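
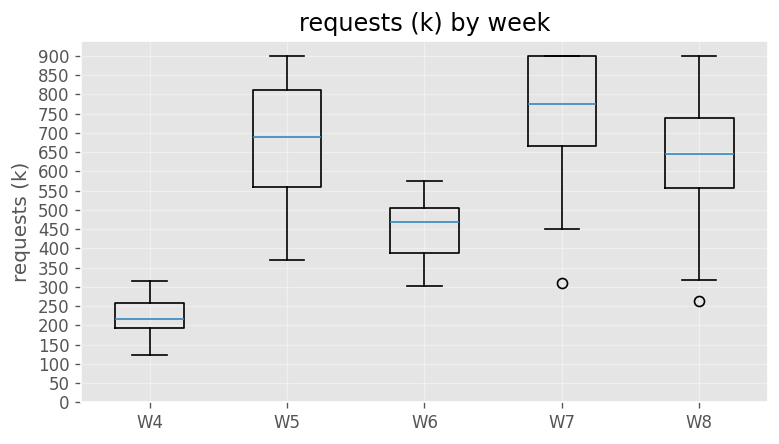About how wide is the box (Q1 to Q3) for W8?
Q3 ≈ 750, Q1 ≈ 550; IQR ≈ 200.

≈ 200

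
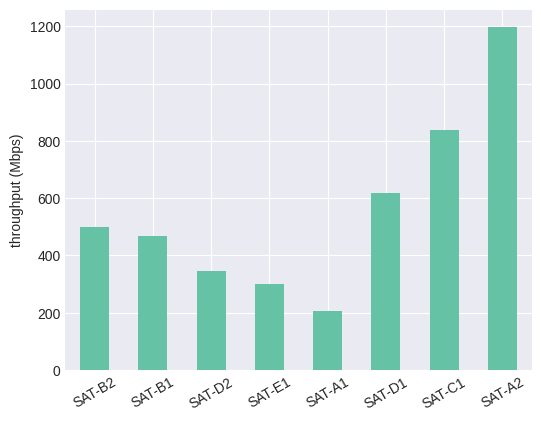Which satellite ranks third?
SAT-D1

Top 4: SAT-A2 ≈ 1200, SAT-C1 ≈ 800, SAT-D1 ≈ 600, SAT-B2 ≈ 500.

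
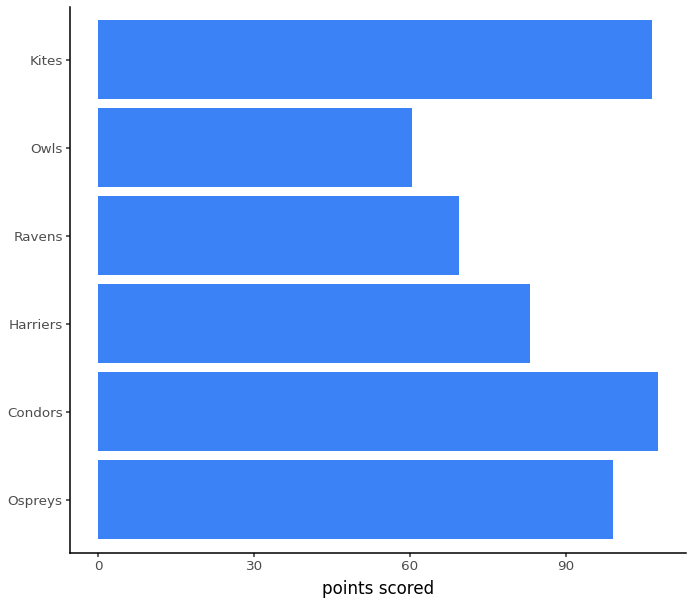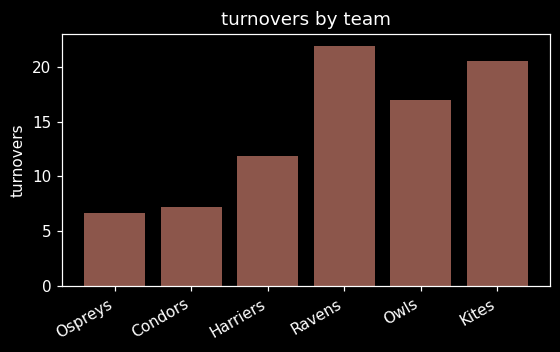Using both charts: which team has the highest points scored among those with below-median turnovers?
Condors

Chart 2 median turnovers ≈ 15; below-median teams: Ospreys, Condors, Harriers. Among those, Condors has the highest points scored (≈ 110).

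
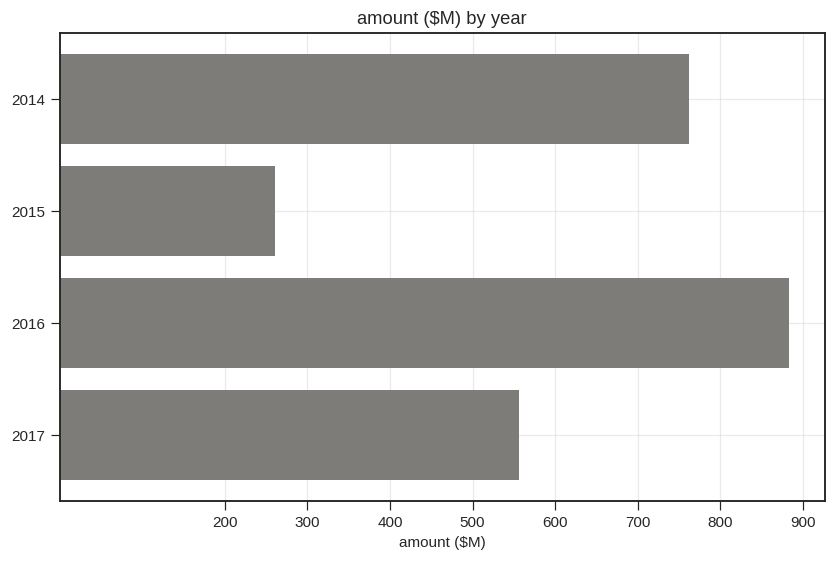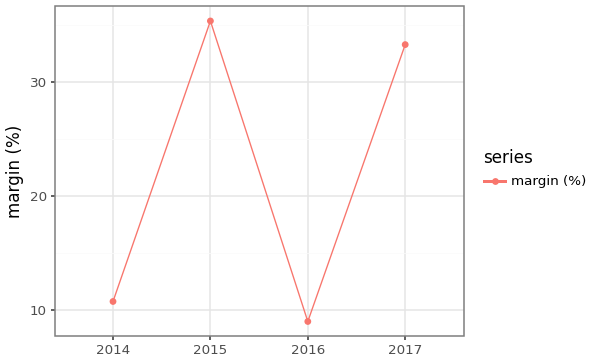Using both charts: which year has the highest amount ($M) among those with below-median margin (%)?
Chart 2 median margin (%) ≈ 20; below-median years: 2014, 2016. Among those, 2016 has the highest amount ($M) (≈ 900).

2016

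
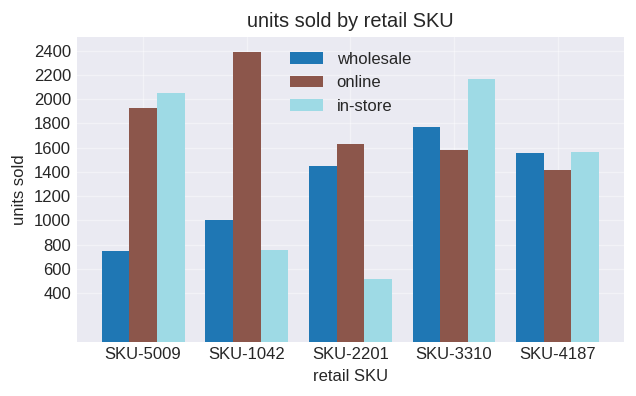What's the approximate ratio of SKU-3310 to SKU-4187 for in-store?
≈ 1.38×

SKU-3310 ≈ 2200, SKU-4187 ≈ 1600; 2200/1600 ≈ 1.38.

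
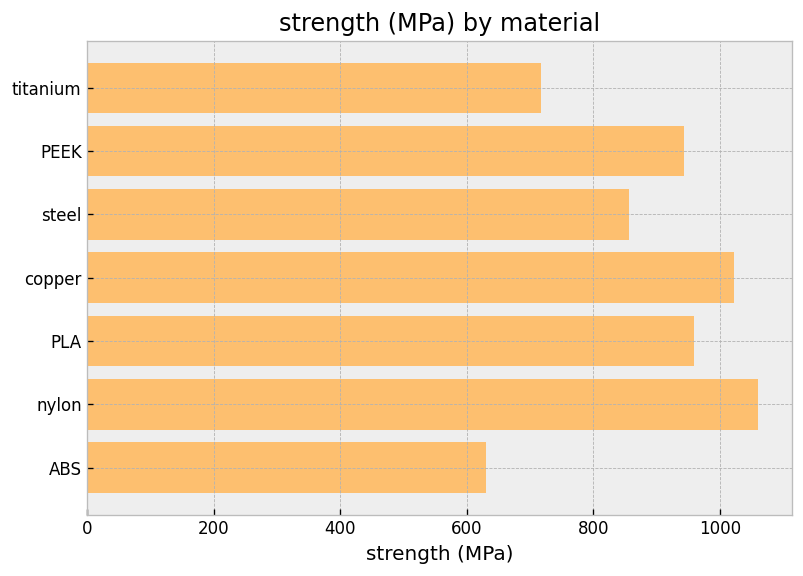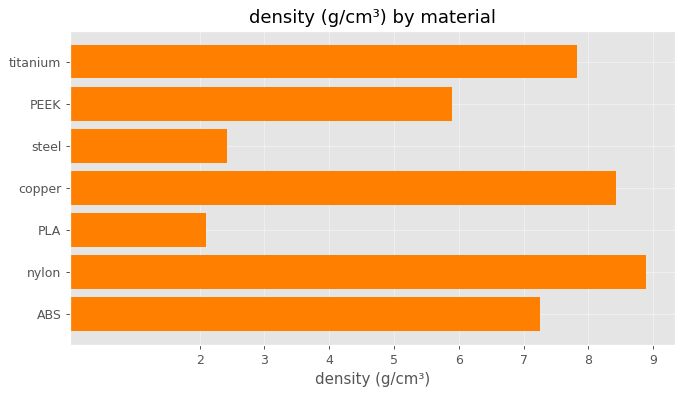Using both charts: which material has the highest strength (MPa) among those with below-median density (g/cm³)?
Chart 2 median density (g/cm³) ≈ 7; below-median materials: PEEK, steel, PLA. Among those, PLA has the highest strength (MPa) (≈ 1000).

PLA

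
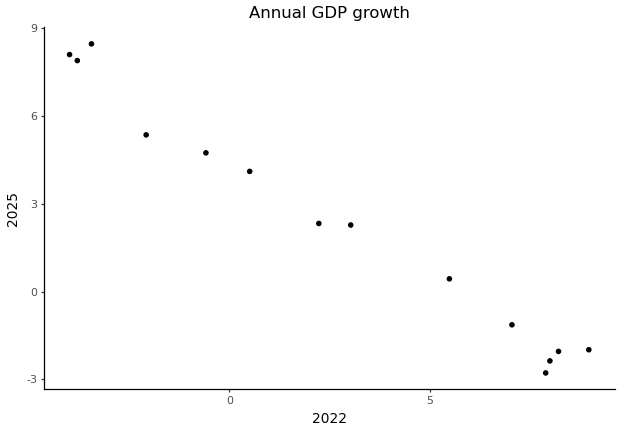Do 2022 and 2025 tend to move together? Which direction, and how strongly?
negative, strong

Points are negatively correlated; strong (|r| ≈ 1.0).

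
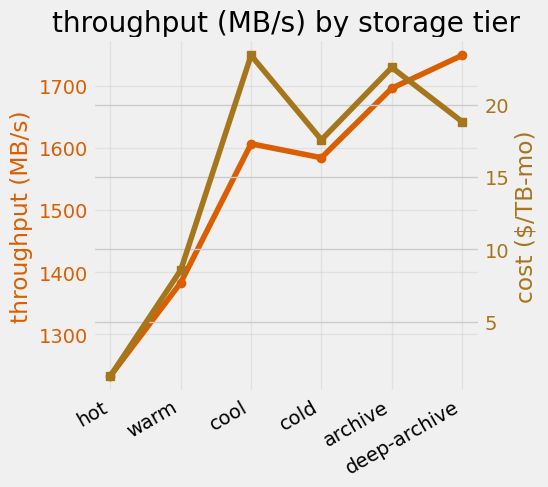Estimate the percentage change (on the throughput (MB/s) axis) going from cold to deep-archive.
cold ≈ 1600, deep-archive ≈ 1750; (1750 − 1600) / 1600 ≈ +9.4%.

≈ +9.4%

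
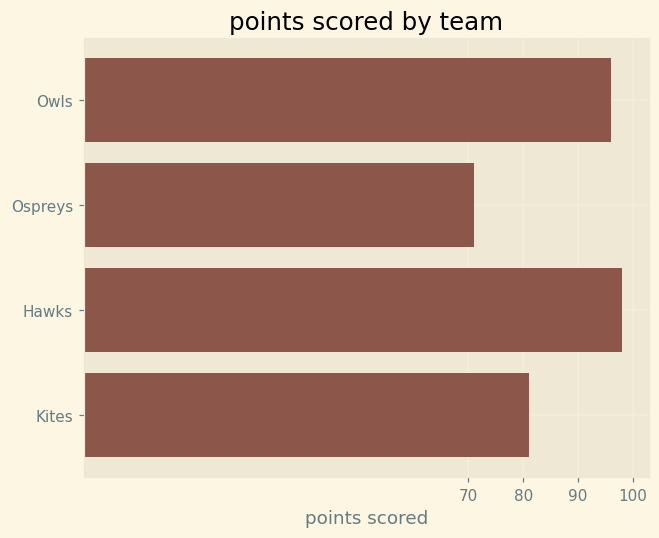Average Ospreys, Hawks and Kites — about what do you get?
≈ 83

(70 + 100 + 80) / 3 ≈ 83.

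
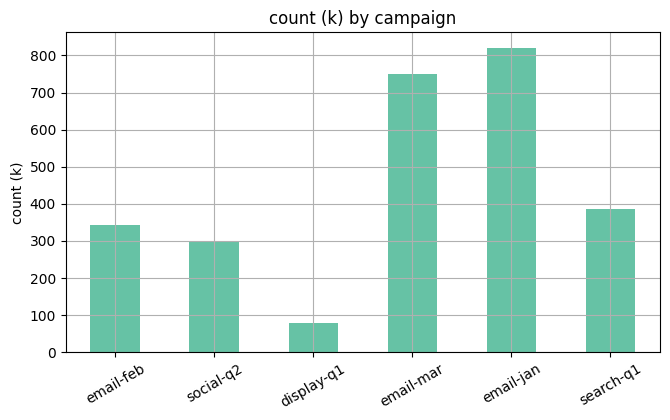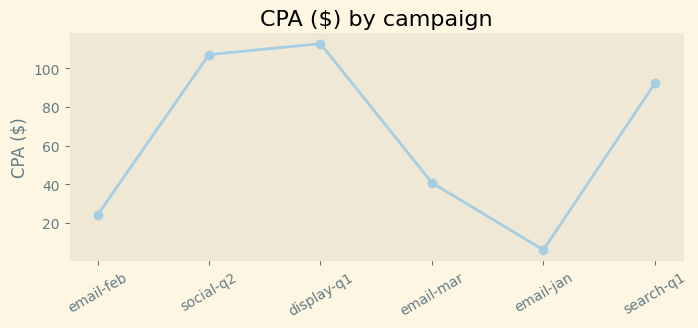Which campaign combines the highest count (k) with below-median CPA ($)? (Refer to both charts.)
email-jan

Chart 2 median CPA ($) ≈ 60; below-median campaigns: email-feb, email-mar, email-jan. Among those, email-jan has the highest count (k) (≈ 800).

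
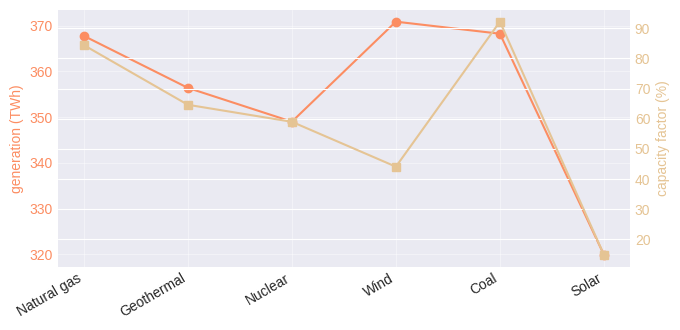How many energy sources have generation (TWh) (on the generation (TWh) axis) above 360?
Above 360: Natural gas, Wind, Coal.

3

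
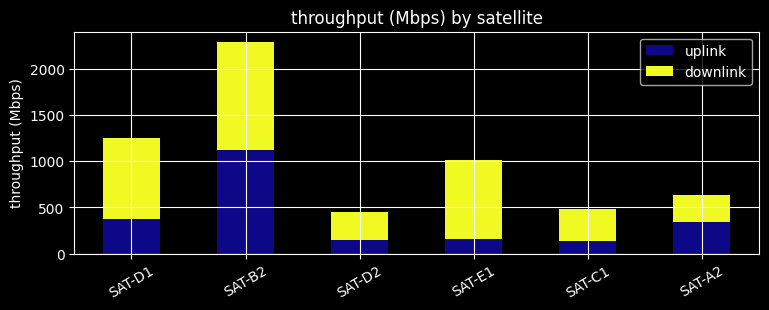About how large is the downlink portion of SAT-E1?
≈ 800

downlink top ≈ 1000, bottom ≈ 200; segment ≈ 800.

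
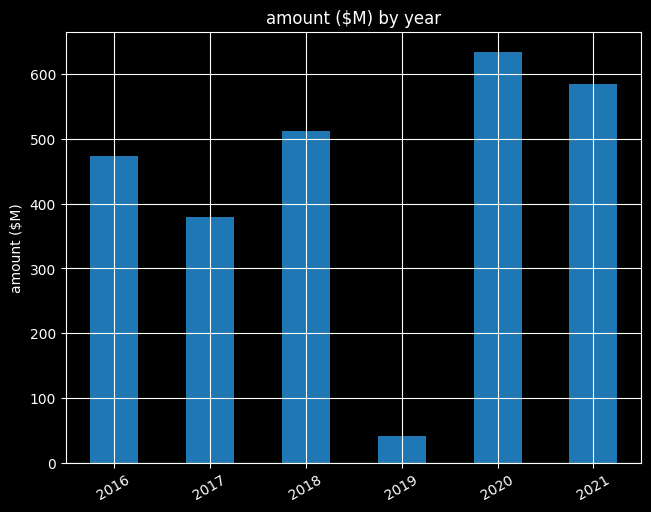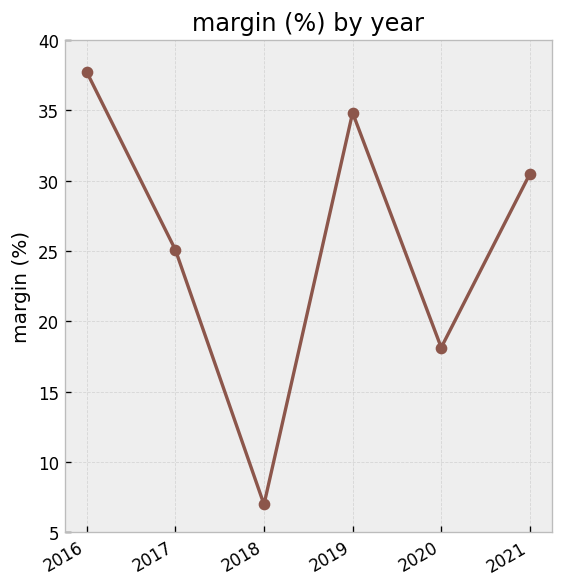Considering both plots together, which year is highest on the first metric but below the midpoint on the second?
Chart 2 median margin (%) ≈ 30; below-median years: 2017, 2018, 2020. Among those, 2020 has the highest amount ($M) (≈ 600).

2020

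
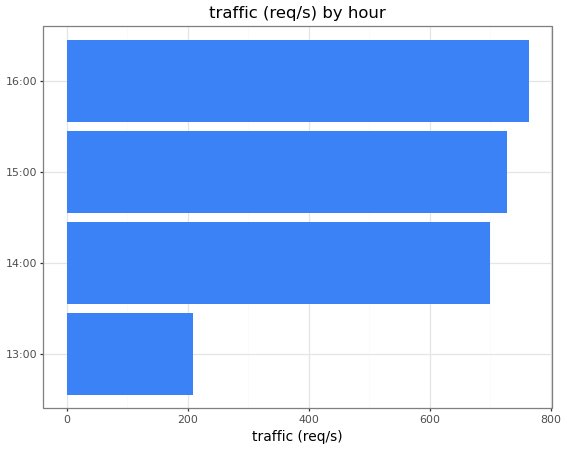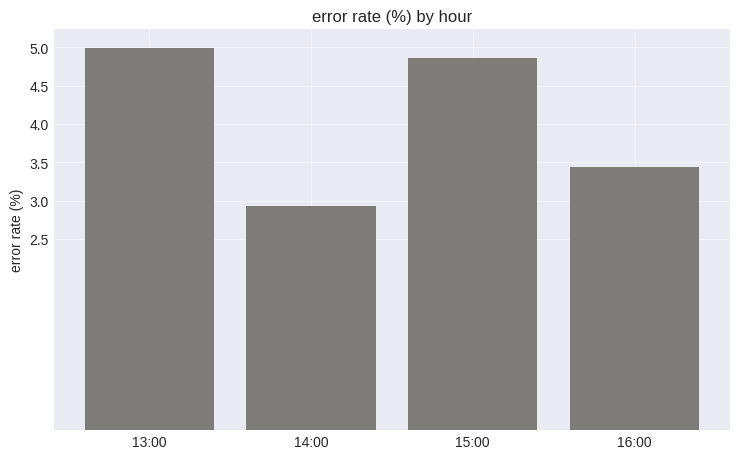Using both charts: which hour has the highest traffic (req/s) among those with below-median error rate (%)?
Chart 2 median error rate (%) ≈ 4; below-median hours: 14:00, 16:00. Among those, 16:00 has the highest traffic (req/s) (≈ 800).

16:00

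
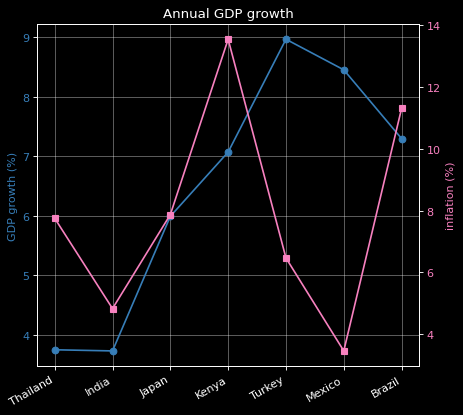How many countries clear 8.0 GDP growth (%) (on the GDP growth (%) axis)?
2

Above 8.0: Turkey, Mexico.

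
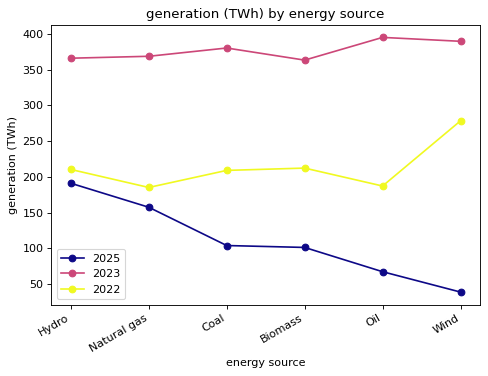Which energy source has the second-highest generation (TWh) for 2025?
Top 3 for 2025: Hydro ≈ 200, Natural gas ≈ 150, Coal ≈ 100.

Natural gas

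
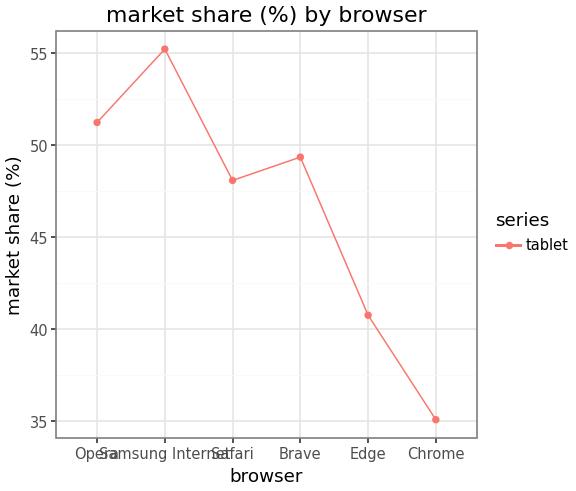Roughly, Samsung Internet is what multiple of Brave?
Samsung Internet ≈ 56, Brave ≈ 50; 56/50 ≈ 1.12.

≈ 1.12×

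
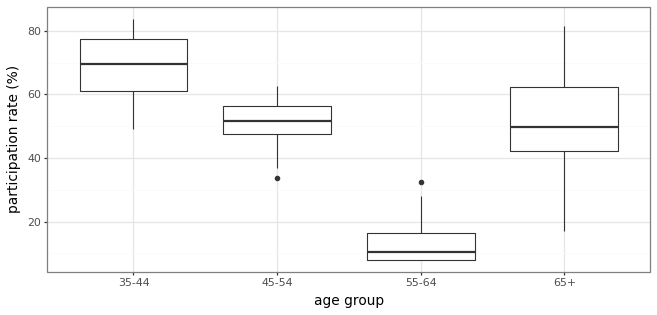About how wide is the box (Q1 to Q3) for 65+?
≈ 20

Q3 ≈ 60, Q1 ≈ 40; IQR ≈ 20.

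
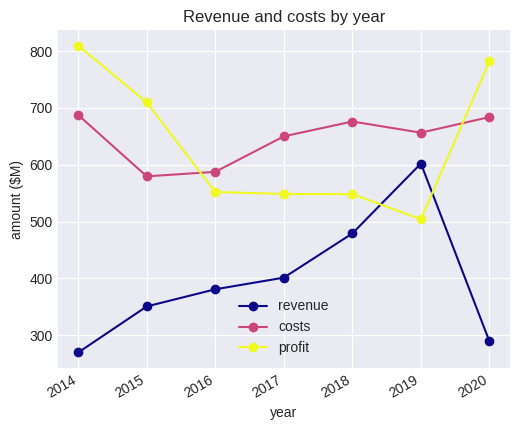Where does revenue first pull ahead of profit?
2019

2018: revenue ≈ 500 vs profit ≈ 550 (not yet); 2019: revenue ≈ 600 vs profit ≈ 500 (first crossover).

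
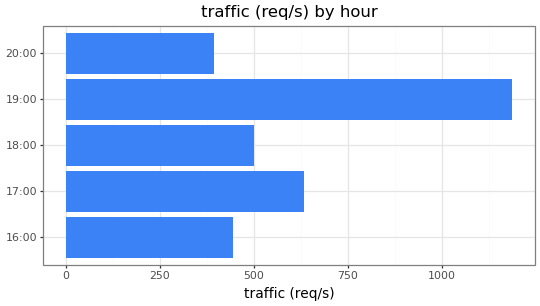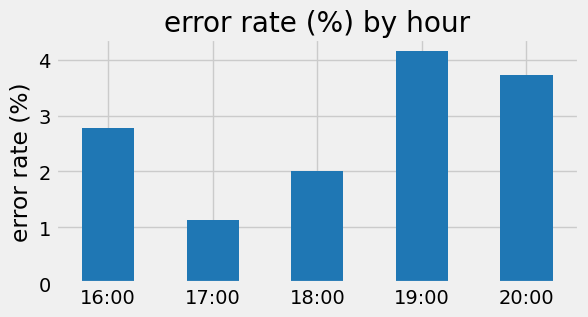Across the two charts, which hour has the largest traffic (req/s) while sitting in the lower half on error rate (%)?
17:00

Chart 2 median error rate (%) ≈ 3; below-median hours: 17:00, 18:00. Among those, 17:00 has the highest traffic (req/s) (≈ 600).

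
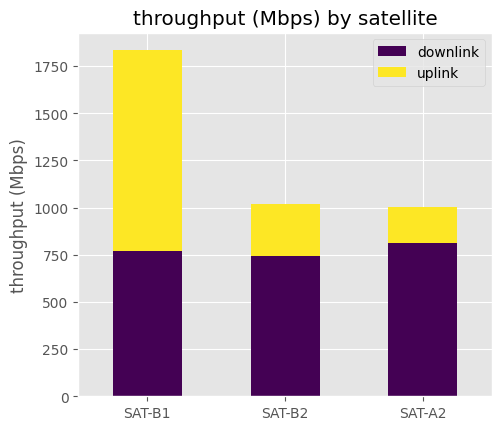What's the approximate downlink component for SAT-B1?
≈ 800

downlink top ≈ 800, bottom ≈ 0; segment ≈ 800.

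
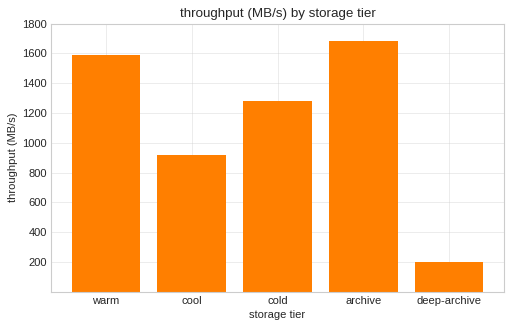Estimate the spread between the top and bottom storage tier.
≈ 1400

Max archive ≈ 1600, min deep-archive ≈ 200; range ≈ 1400.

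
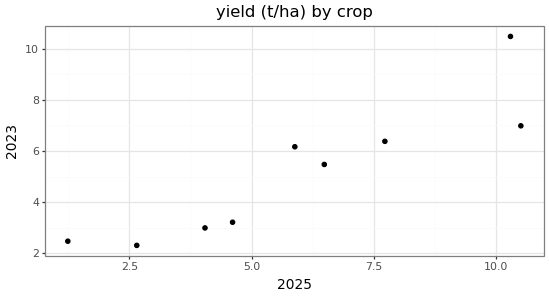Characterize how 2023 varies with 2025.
Points are positively correlated; strong (|r| ≈ 0.9).

positive, strong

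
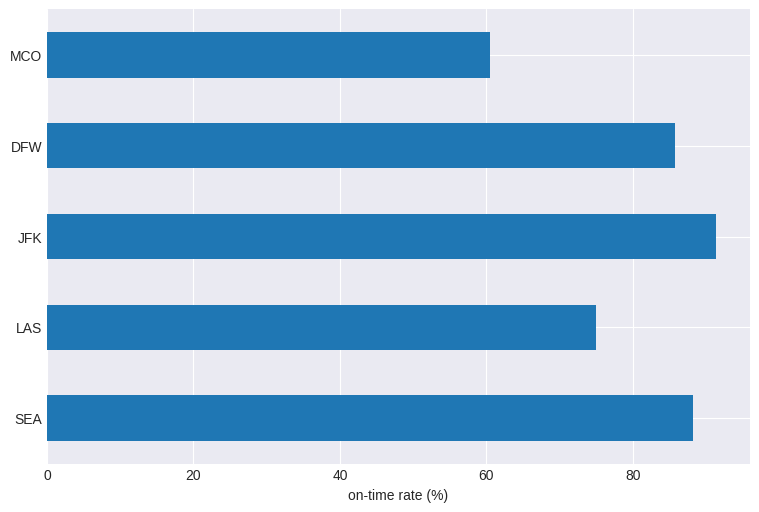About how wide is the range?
Max JFK ≈ 90, min MCO ≈ 60; range ≈ 30.

≈ 30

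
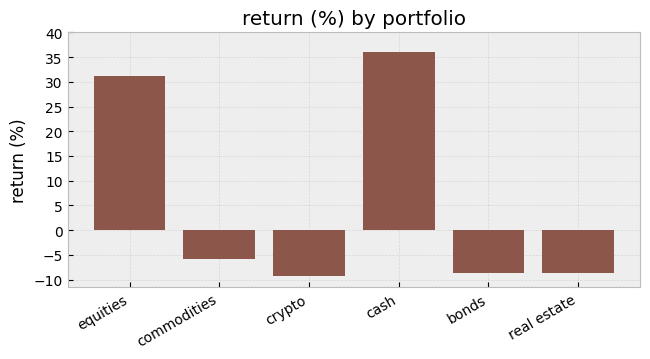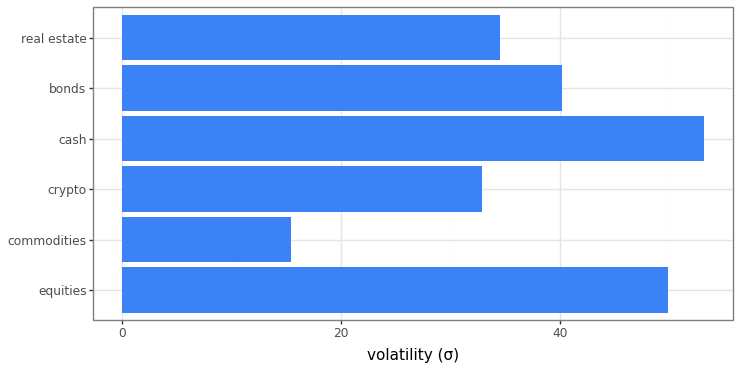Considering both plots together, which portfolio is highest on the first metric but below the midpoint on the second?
Chart 2 median volatility (σ) ≈ 35; below-median portfolios: commodities, crypto, real estate. Among those, commodities has the highest return (%) (≈ -5).

commodities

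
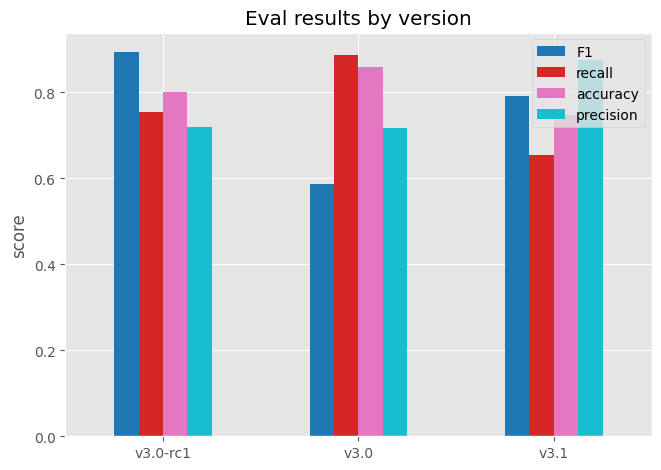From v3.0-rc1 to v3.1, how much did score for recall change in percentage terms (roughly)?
≈ -12.5%

v3.0-rc1 ≈ 0.8, v3.1 ≈ 0.7; (0.7 − 0.8) / 0.8 ≈ -12.5%.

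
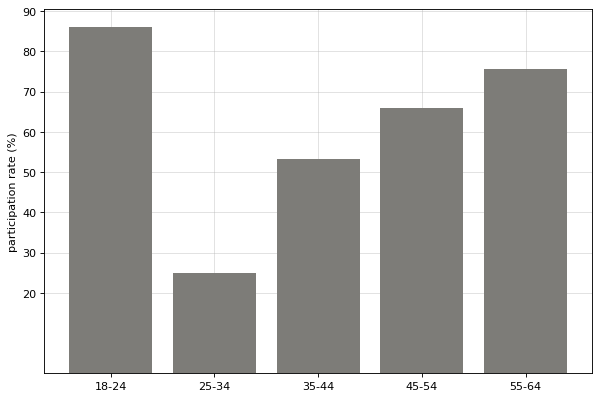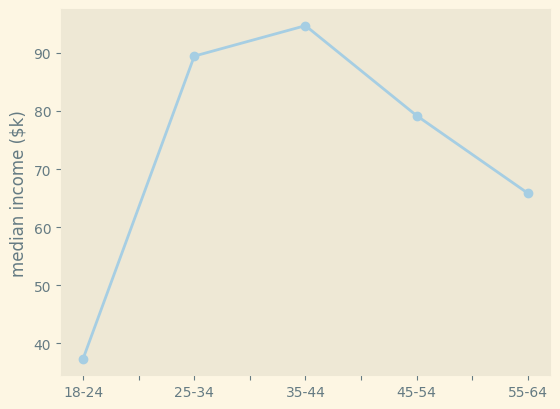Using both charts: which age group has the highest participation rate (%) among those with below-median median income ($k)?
Chart 2 median median income ($k) ≈ 80; below-median age groups: 18-24, 55-64. Among those, 18-24 has the highest participation rate (%) (≈ 90).

18-24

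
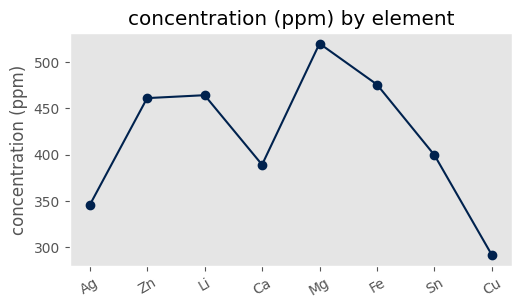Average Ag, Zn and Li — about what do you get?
(340 + 460 + 460) / 3 ≈ 420.

≈ 420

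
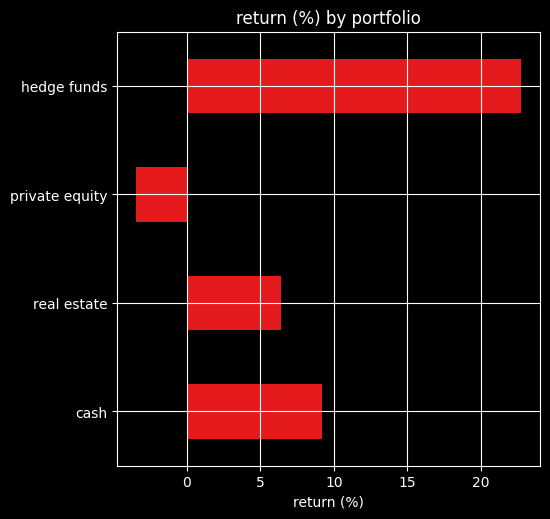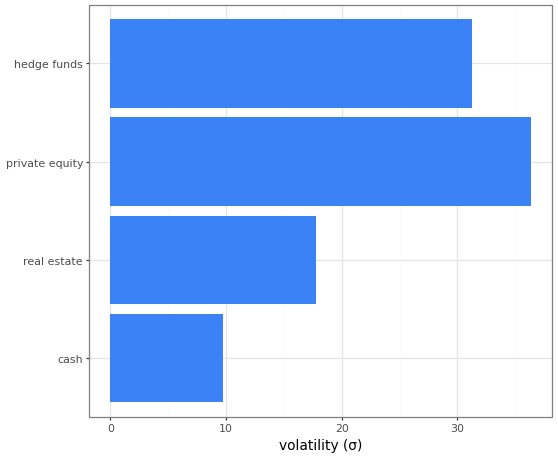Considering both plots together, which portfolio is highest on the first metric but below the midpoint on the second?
cash

Chart 2 median volatility (σ) ≈ 25; below-median portfolios: cash, real estate. Among those, cash has the highest return (%) (≈ 10).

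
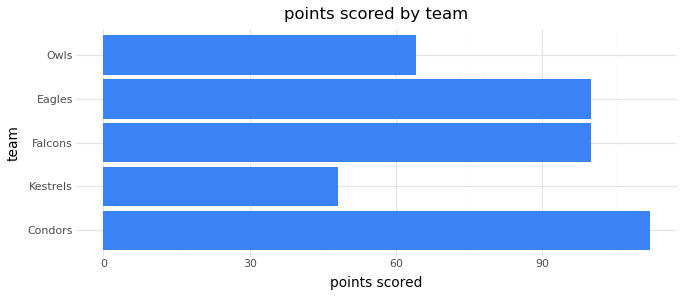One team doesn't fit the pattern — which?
Kestrels

Kestrels ≈ 50; the rest sit between ≈ 60 and ≈ 110.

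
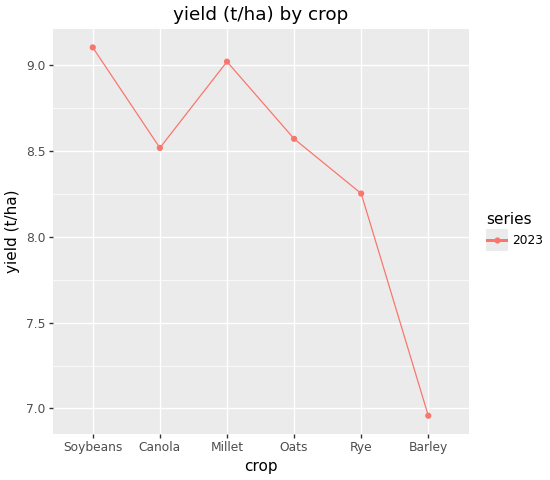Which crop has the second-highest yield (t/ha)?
Millet

Top 3: Soybeans ≈ 9.2, Millet ≈ 9.0, Oats ≈ 8.6.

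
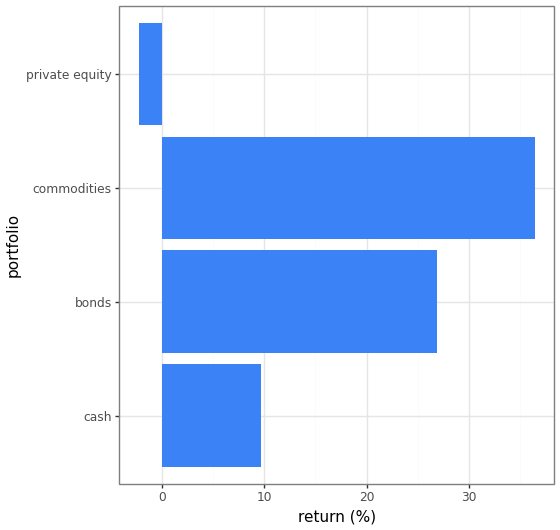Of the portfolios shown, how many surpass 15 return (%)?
Above 15: bonds, commodities.

2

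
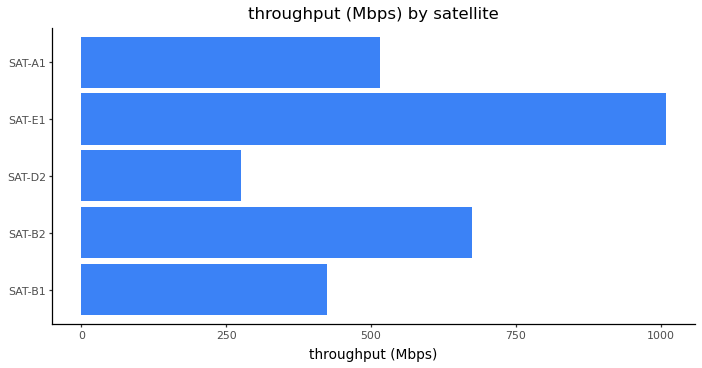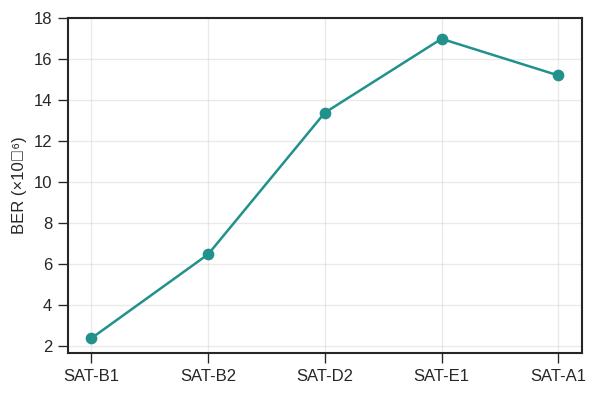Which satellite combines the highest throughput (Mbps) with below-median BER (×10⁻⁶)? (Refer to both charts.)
SAT-B2

Chart 2 median BER (×10⁻⁶) ≈ 14; below-median satellites: SAT-B1, SAT-B2. Among those, SAT-B2 has the highest throughput (Mbps) (≈ 700).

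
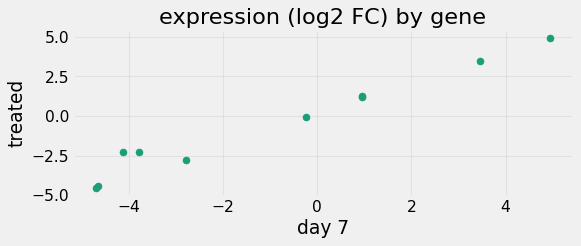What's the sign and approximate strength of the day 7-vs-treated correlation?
positive, strong

Points are positively correlated; strong (|r| ≈ 1.0).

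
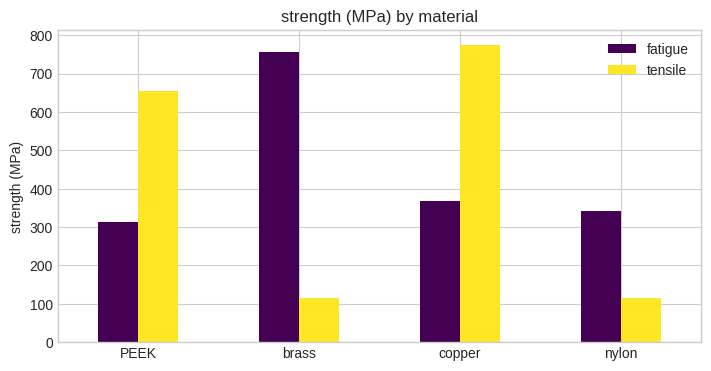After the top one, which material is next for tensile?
PEEK

Top 3 for tensile: copper ≈ 800, PEEK ≈ 700, nylon ≈ 100.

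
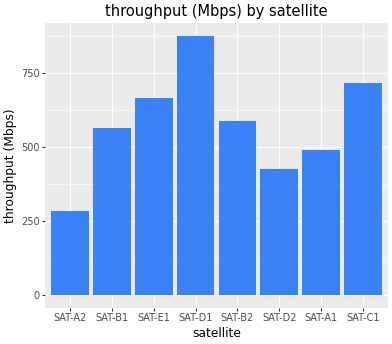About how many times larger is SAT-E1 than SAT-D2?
≈ 1.75×

SAT-E1 ≈ 700, SAT-D2 ≈ 400; 700/400 ≈ 1.75.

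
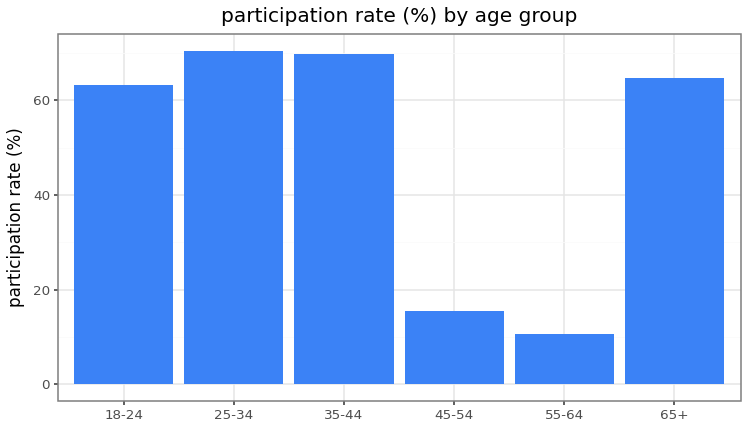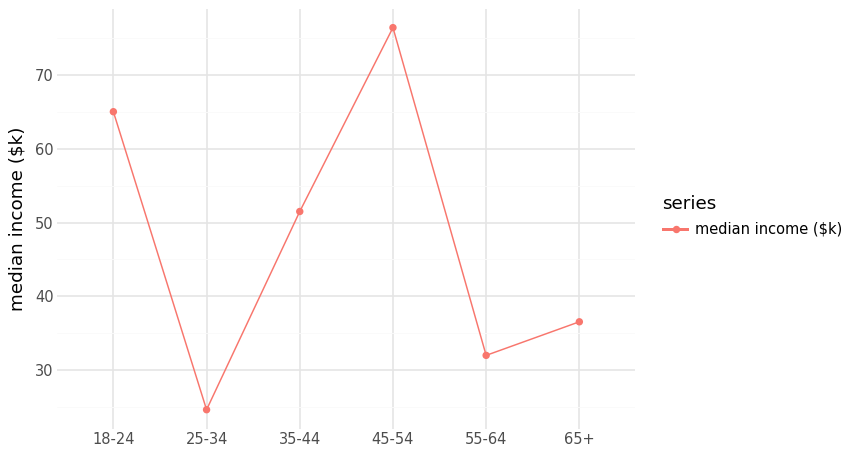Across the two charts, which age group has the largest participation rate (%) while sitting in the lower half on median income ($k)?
25-34

Chart 2 median median income ($k) ≈ 40; below-median age groups: 25-34, 55-64, 65+. Among those, 25-34 has the highest participation rate (%) (≈ 70).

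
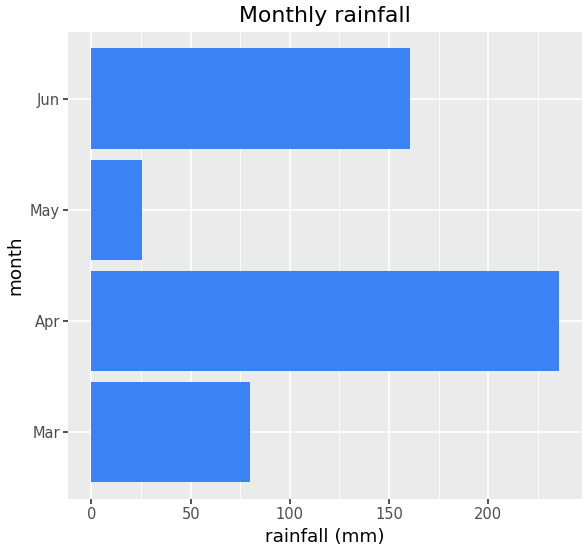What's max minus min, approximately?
Max Apr ≈ 240, min May ≈ 20; range ≈ 220.

≈ 220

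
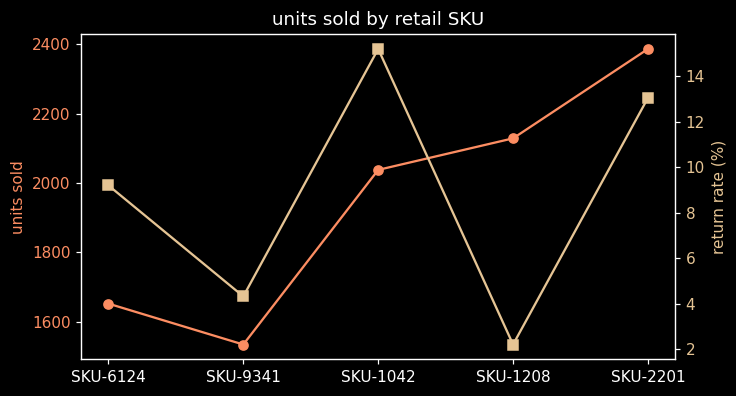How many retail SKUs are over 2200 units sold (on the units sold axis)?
Above 2200: SKU-2201.

1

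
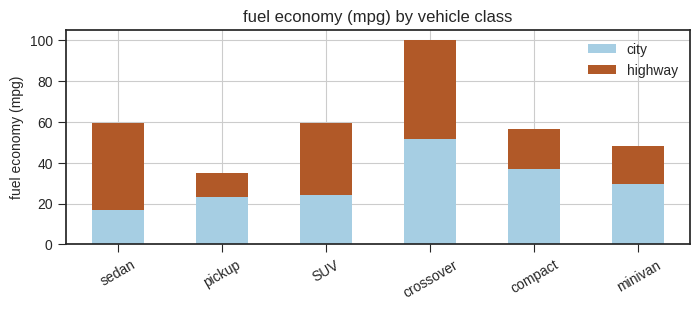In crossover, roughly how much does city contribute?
≈ 50

city top ≈ 50, bottom ≈ 0; segment ≈ 50.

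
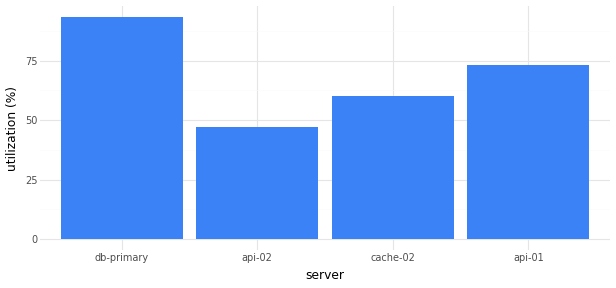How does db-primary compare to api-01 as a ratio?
db-primary ≈ 90, api-01 ≈ 70; 90/70 ≈ 1.29.

≈ 1.29×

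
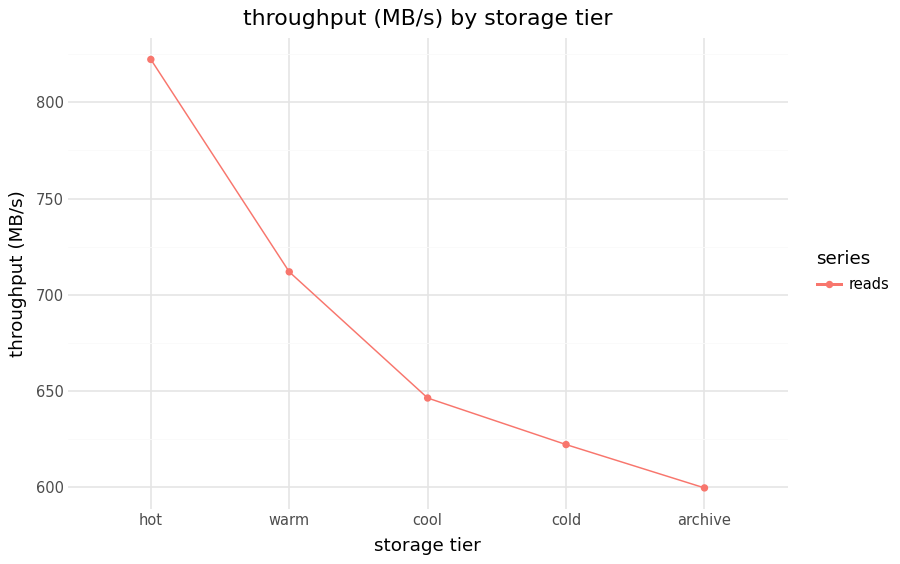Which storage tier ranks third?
cool

Top 4: hot ≈ 820, warm ≈ 720, cool ≈ 640, cold ≈ 620.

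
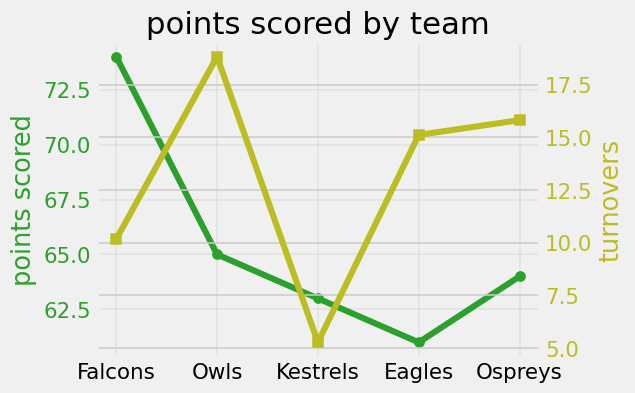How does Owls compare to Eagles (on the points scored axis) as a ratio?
≈ 1.07×

Owls ≈ 64, Eagles ≈ 60; 64/60 ≈ 1.07.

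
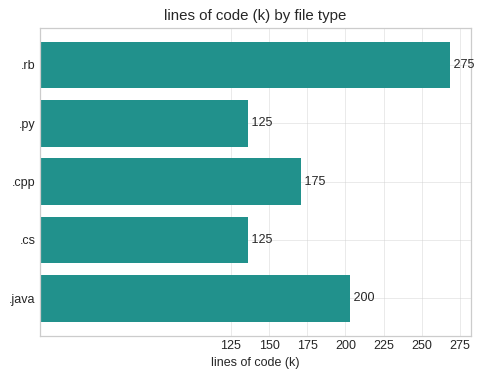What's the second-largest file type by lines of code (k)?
Top 3: .rb ≈ 275, .java ≈ 200, .cpp ≈ 175.

.java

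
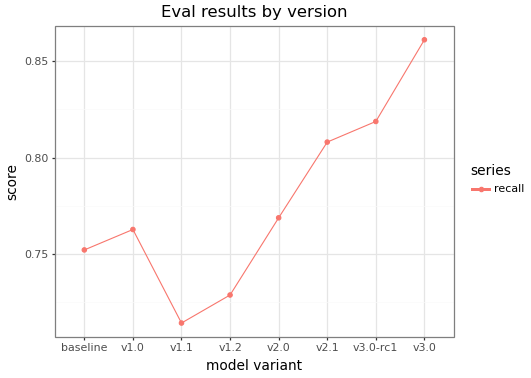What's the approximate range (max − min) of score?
≈ 0.14

Max v3.0 ≈ 0.86, min v1.1 ≈ 0.72; range ≈ 0.14.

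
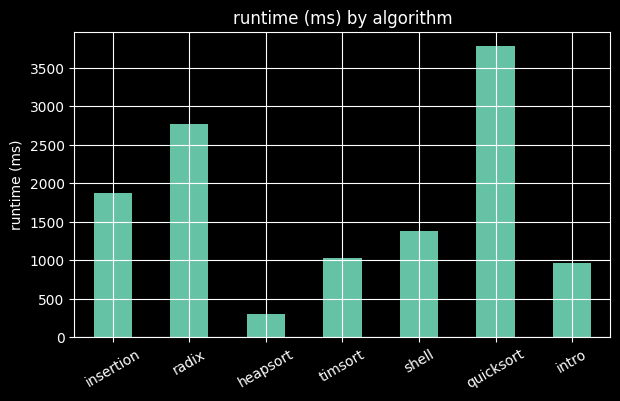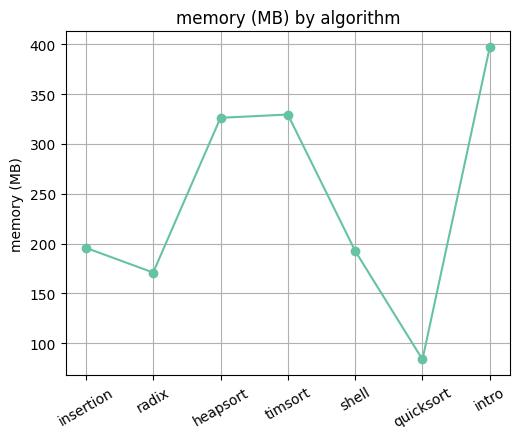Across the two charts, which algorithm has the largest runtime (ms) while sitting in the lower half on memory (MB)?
quicksort

Chart 2 median memory (MB) ≈ 200; below-median algorithms: radix, shell, quicksort. Among those, quicksort has the highest runtime (ms) (≈ 4000).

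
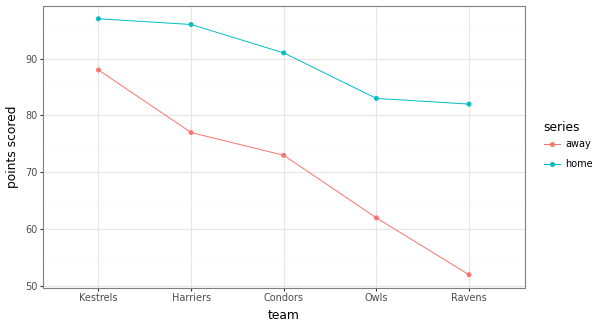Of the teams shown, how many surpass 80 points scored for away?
1

Above 80: Kestrels.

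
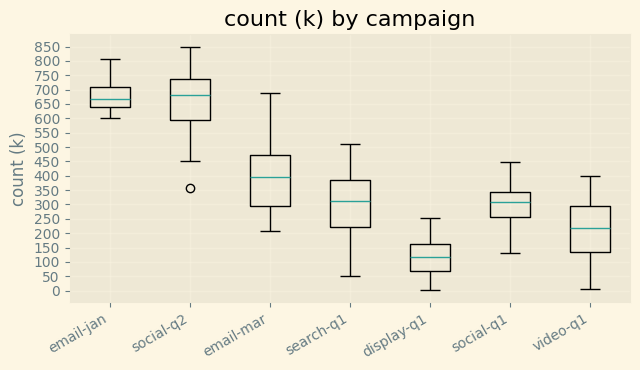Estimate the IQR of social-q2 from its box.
≈ 150

Q3 ≈ 750, Q1 ≈ 600; IQR ≈ 150.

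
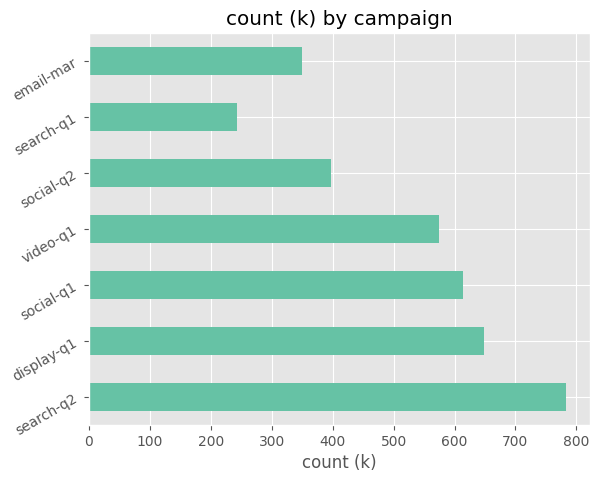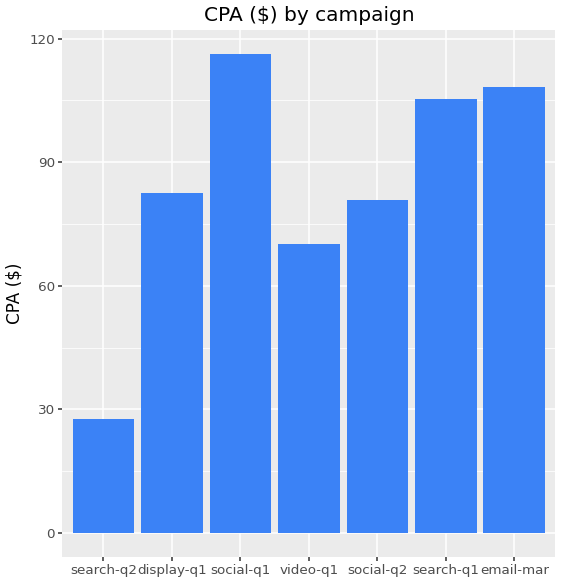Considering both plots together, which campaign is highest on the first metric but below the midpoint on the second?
search-q2

Chart 2 median CPA ($) ≈ 80; below-median campaigns: search-q2, video-q1, social-q2. Among those, search-q2 has the highest count (k) (≈ 800).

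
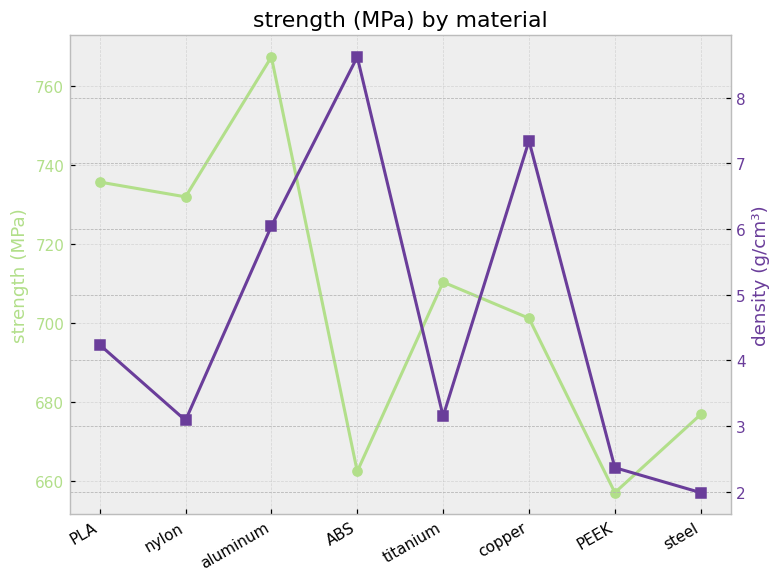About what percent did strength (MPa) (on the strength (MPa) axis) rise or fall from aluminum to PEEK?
≈ -14.3%

aluminum ≈ 770, PEEK ≈ 660; (660 − 770) / 770 ≈ -14.3%.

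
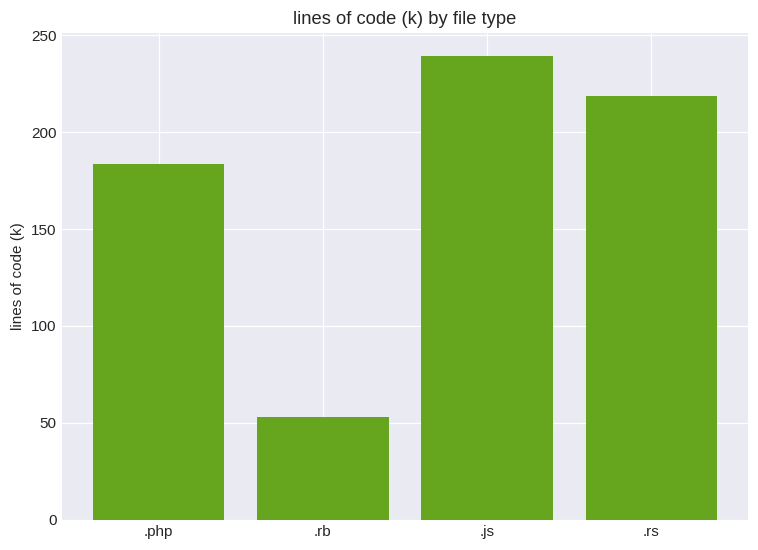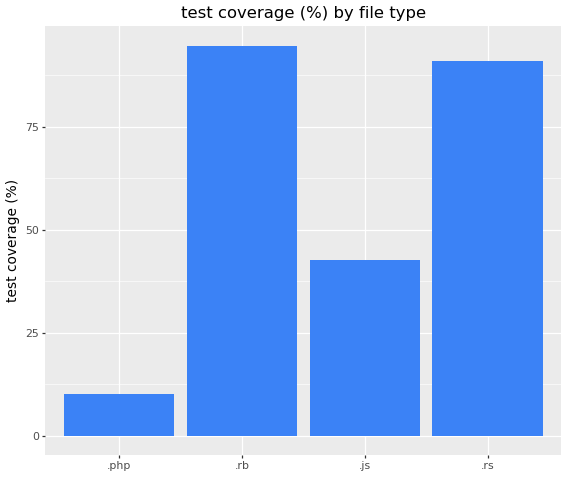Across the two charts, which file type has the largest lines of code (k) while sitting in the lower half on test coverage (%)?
Chart 2 median test coverage (%) ≈ 70; below-median file types: .php, .js. Among those, .js has the highest lines of code (k) (≈ 250).

.js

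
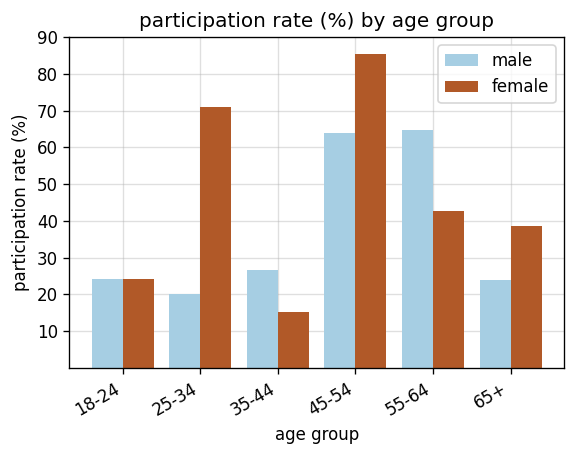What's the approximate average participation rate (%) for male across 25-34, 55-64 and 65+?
≈ 33

(20 + 60 + 20) / 3 ≈ 33.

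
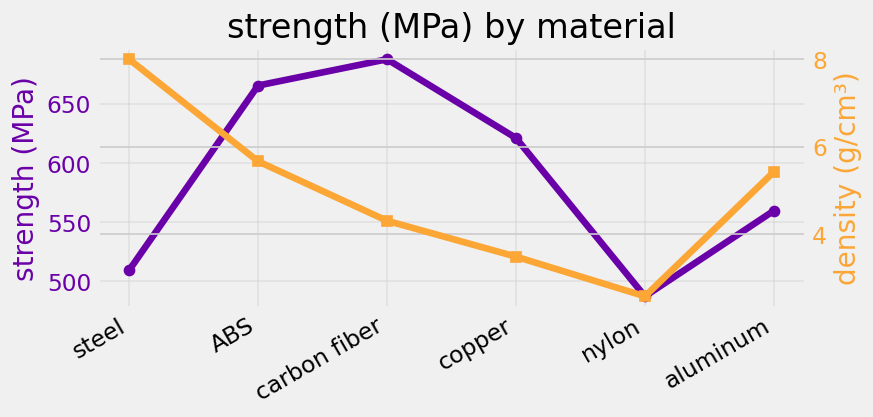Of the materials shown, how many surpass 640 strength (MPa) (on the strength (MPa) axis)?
2

Above 640: ABS, carbon fiber.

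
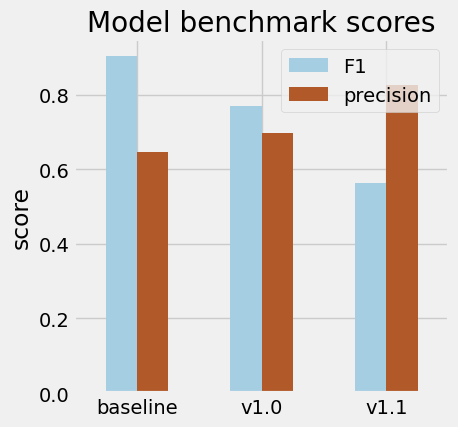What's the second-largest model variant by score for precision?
v1.0

Top 3 for precision: v1.1 ≈ 0.8, v1.0 ≈ 0.7, baseline ≈ 0.6.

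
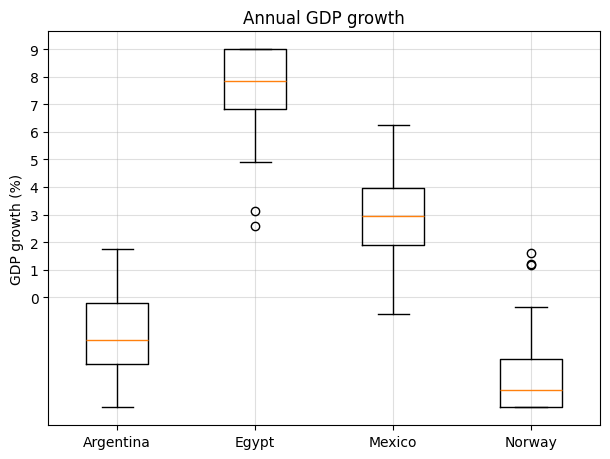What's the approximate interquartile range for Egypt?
≈ 2

Q3 ≈ 9, Q1 ≈ 7; IQR ≈ 2.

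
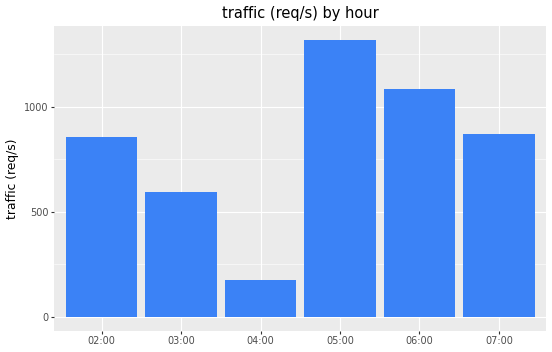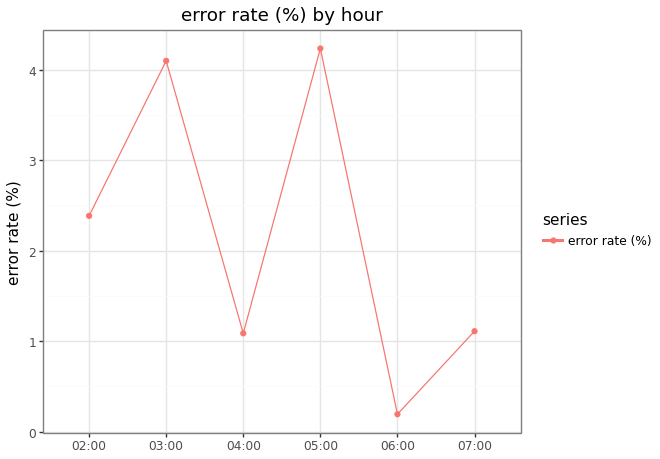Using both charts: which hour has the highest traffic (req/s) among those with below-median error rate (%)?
Chart 2 median error rate (%) ≈ 1.5; below-median hours: 04:00, 06:00, 07:00. Among those, 06:00 has the highest traffic (req/s) (≈ 1000).

06:00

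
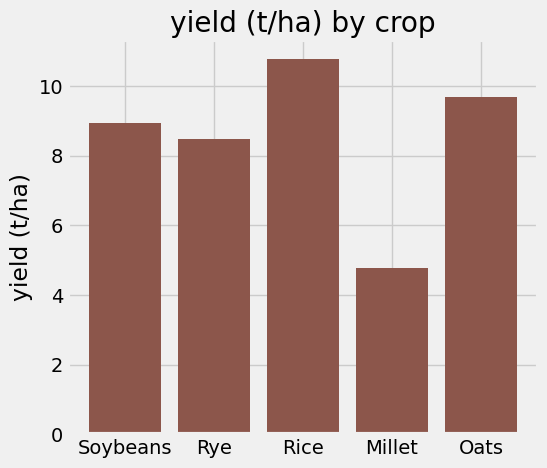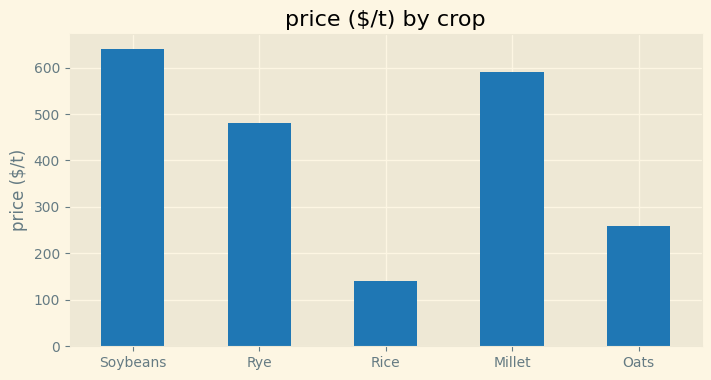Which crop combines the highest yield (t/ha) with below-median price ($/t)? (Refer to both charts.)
Rice

Chart 2 median price ($/t) ≈ 500; below-median crops: Rice, Oats. Among those, Rice has the highest yield (t/ha) (≈ 11).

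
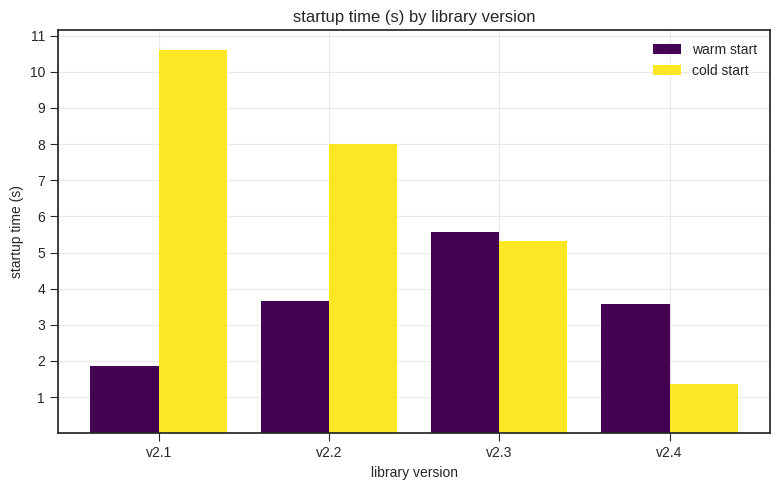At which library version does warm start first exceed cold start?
v2.3

v2.2: warm start ≈ 4 vs cold start ≈ 8 (not yet); v2.3: warm start ≈ 6 vs cold start ≈ 5 (first crossover).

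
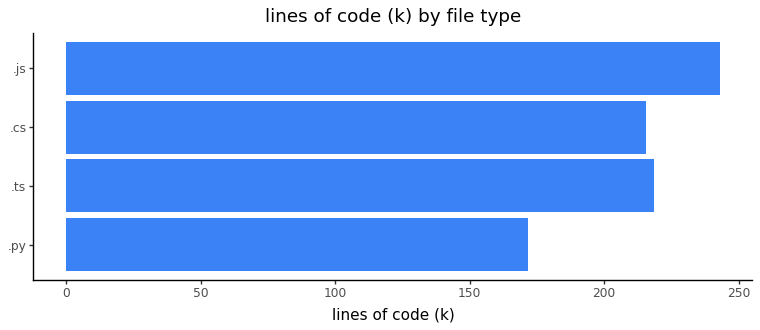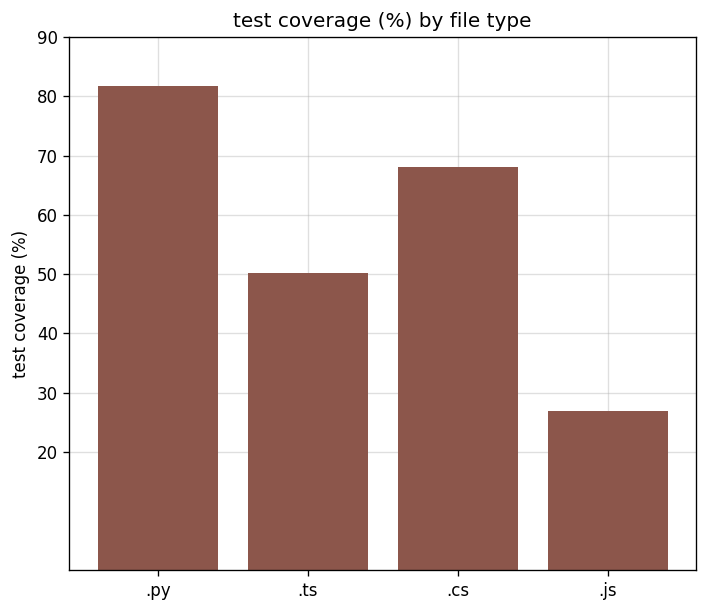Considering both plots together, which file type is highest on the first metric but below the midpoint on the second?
.js

Chart 2 median test coverage (%) ≈ 60; below-median file types: .ts, .js. Among those, .js has the highest lines of code (k) (≈ 250).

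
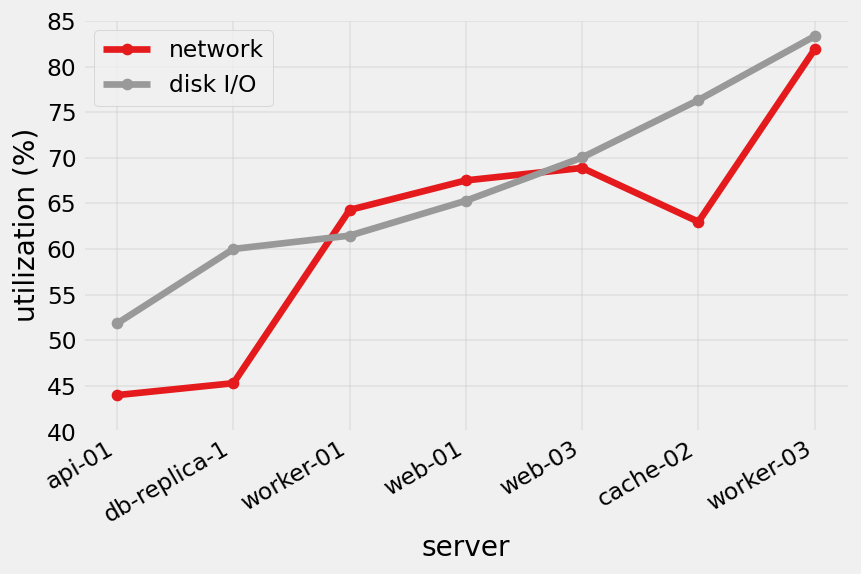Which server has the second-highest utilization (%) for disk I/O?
cache-02

Top 3 for disk I/O: worker-03 ≈ 85, cache-02 ≈ 75, web-03 ≈ 70.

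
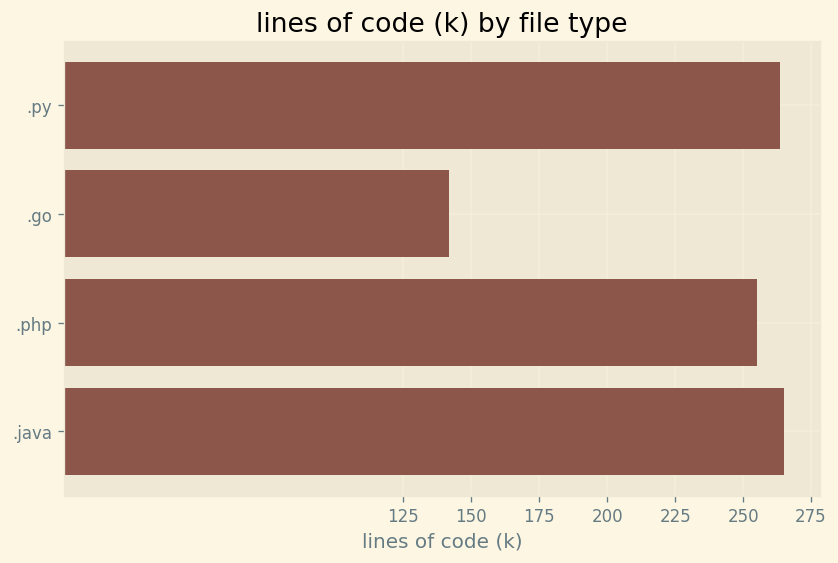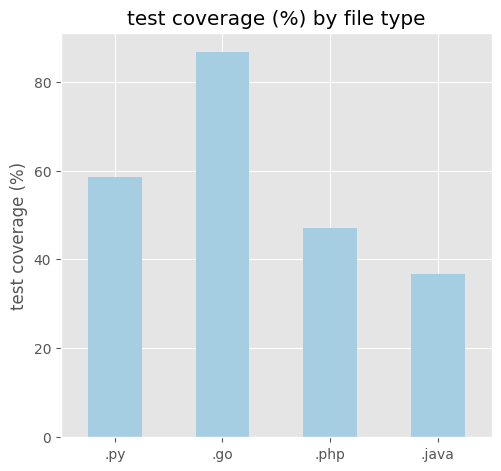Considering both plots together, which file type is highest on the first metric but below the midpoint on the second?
Chart 2 median test coverage (%) ≈ 50; below-median file types: .php, .java. Among those, .java has the highest lines of code (k) (≈ 275).

.java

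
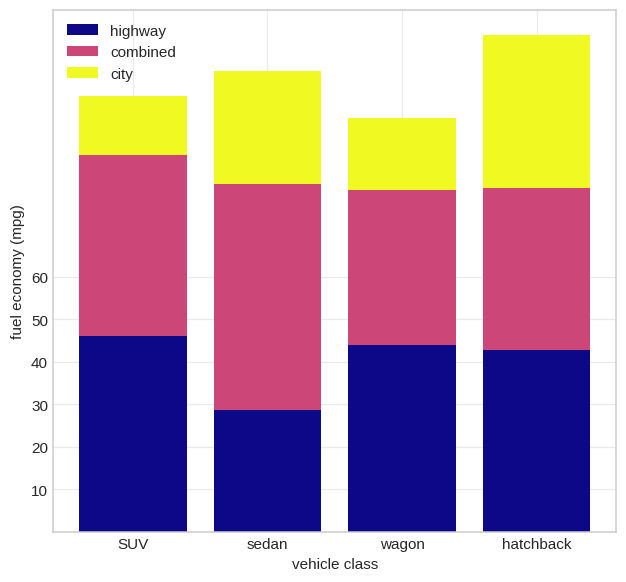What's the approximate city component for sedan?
city top ≈ 110, bottom ≈ 80; segment ≈ 30.

≈ 30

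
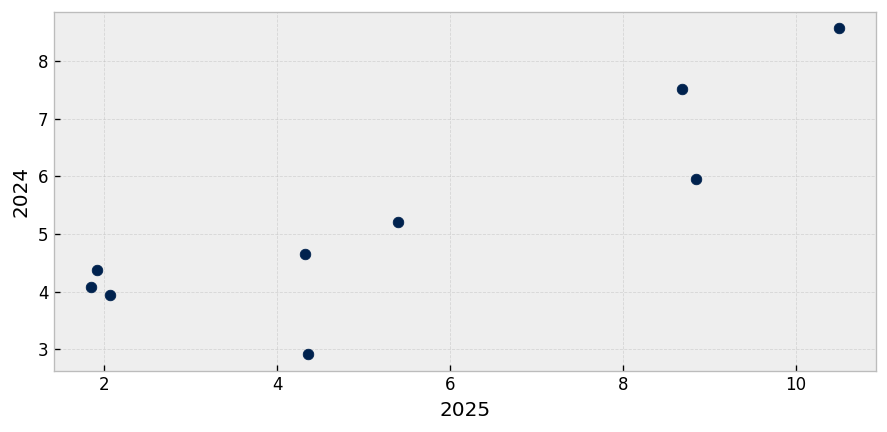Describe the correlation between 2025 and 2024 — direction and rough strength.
Points are positively correlated; strong (|r| ≈ 0.9).

positive, strong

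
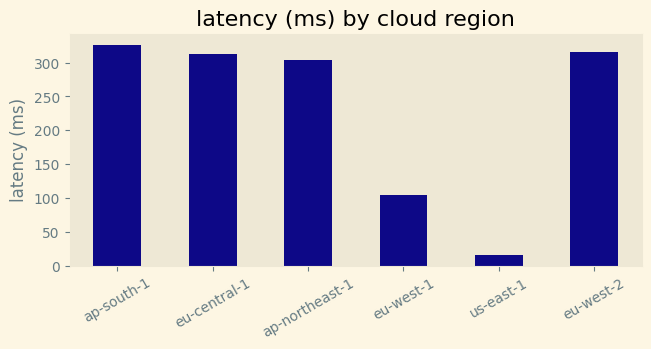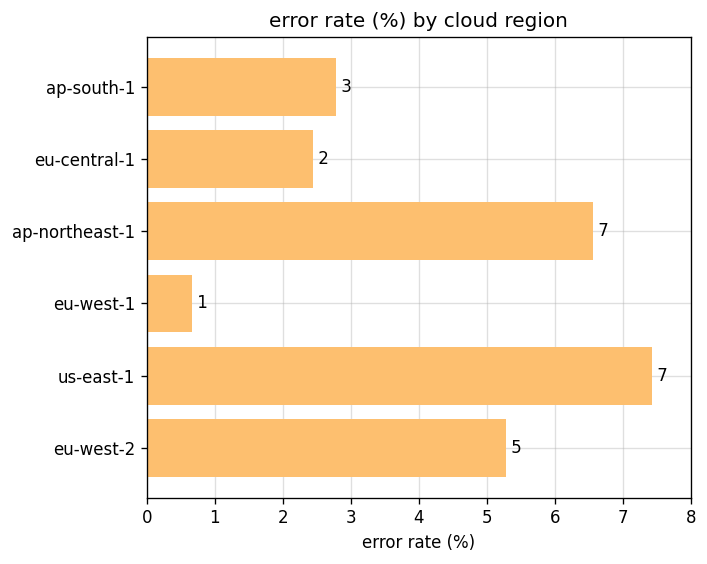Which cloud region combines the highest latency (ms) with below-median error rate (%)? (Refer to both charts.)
ap-south-1

Chart 2 median error rate (%) ≈ 4; below-median cloud regions: ap-south-1, eu-central-1, eu-west-1. Among those, ap-south-1 has the highest latency (ms) (≈ 350).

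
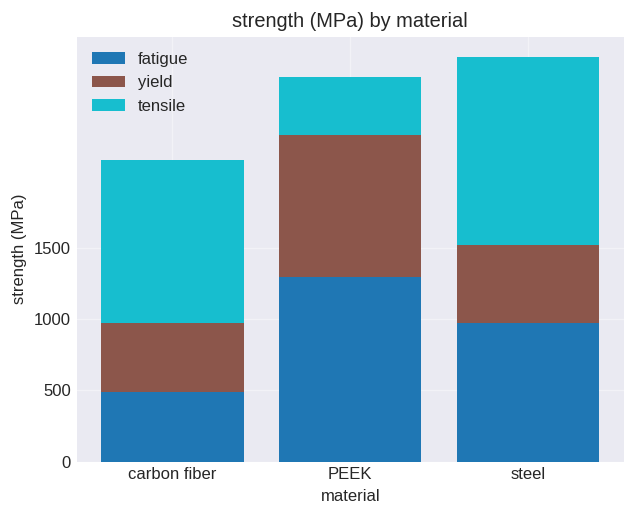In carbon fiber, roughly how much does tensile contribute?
≈ 1000

tensile top ≈ 2000, bottom ≈ 1000; segment ≈ 1000.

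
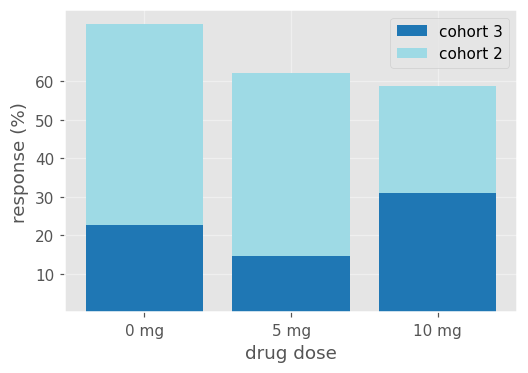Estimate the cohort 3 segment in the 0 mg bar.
≈ 20

cohort 3 top ≈ 20, bottom ≈ 0; segment ≈ 20.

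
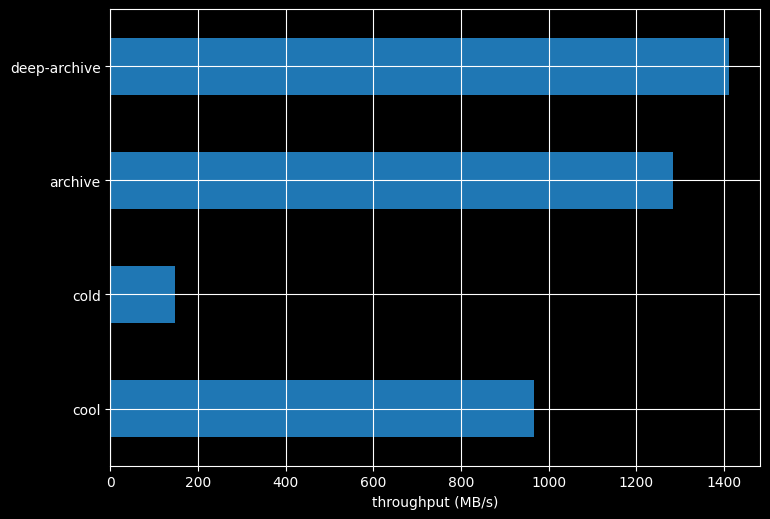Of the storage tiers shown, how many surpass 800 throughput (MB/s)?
Above 800: cool, archive, deep-archive.

3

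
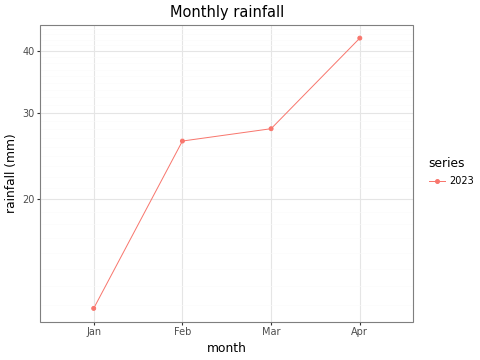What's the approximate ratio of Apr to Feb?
Apr ≈ 45, Feb ≈ 25; 45/25 ≈ 1.8.

≈ 1.8×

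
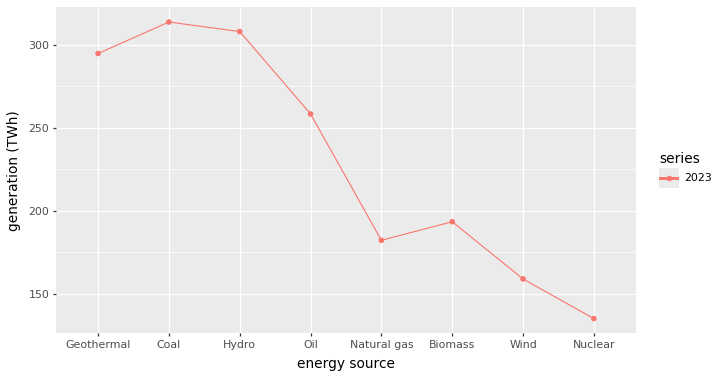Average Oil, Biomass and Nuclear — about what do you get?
≈ 200

(260 + 200 + 140) / 3 ≈ 200.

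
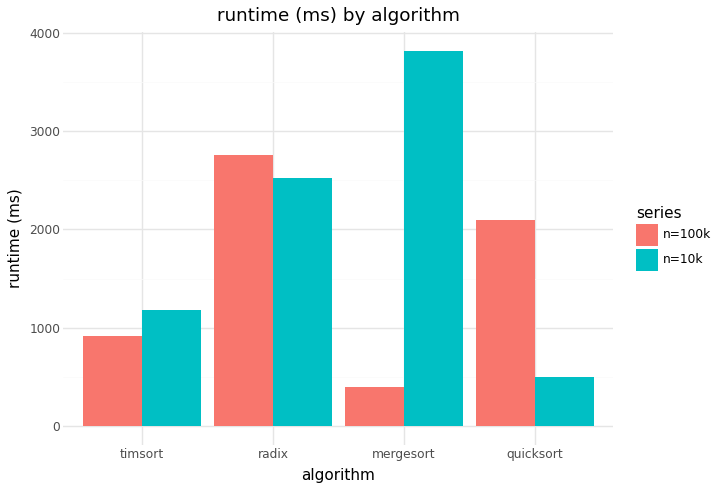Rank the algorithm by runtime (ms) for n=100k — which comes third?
Top 4 for n=100k: radix ≈ 3000, quicksort ≈ 2000, timsort ≈ 1000, mergesort ≈ 500.

timsort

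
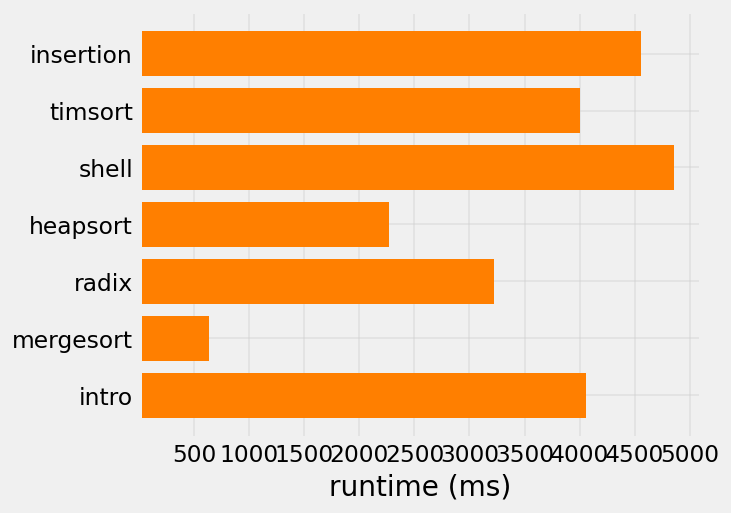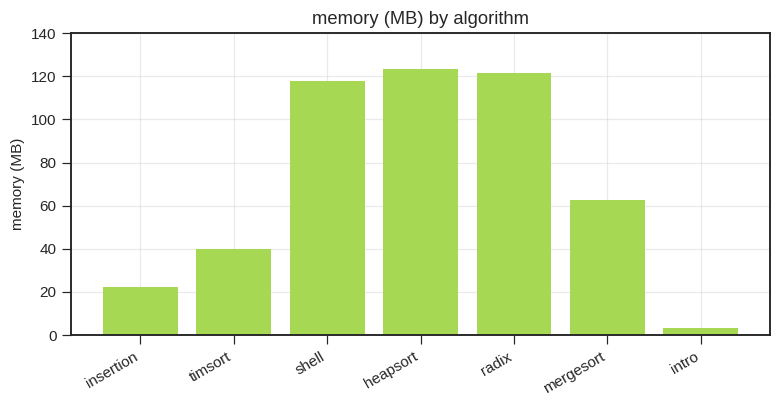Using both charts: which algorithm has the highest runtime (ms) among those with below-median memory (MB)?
insertion

Chart 2 median memory (MB) ≈ 60; below-median algorithms: insertion, timsort, intro. Among those, insertion has the highest runtime (ms) (≈ 4500).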